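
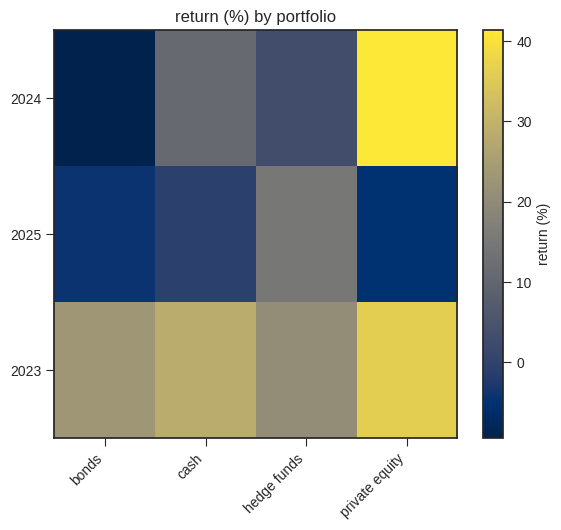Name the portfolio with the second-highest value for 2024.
cash

Top 3 for 2024: private equity ≈ 40, cash ≈ 10, hedge funds ≈ 5.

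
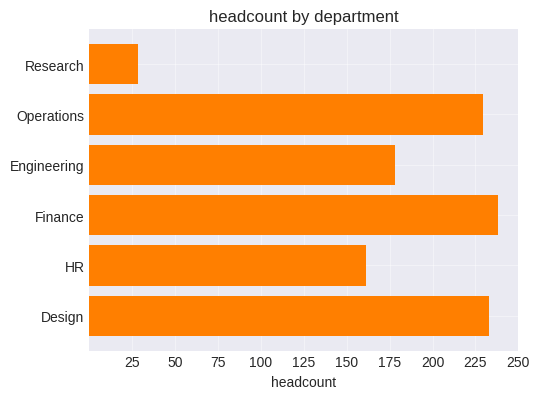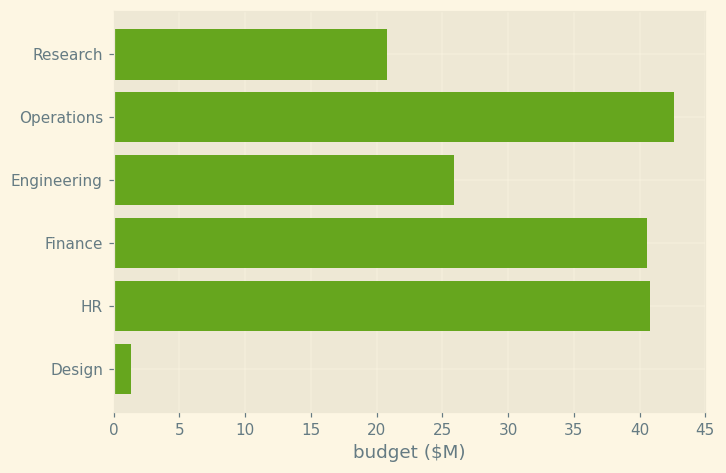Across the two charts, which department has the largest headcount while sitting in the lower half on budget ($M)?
Design

Chart 2 median budget ($M) ≈ 35; below-median departments: Research, Engineering, Design. Among those, Design has the highest headcount (≈ 225).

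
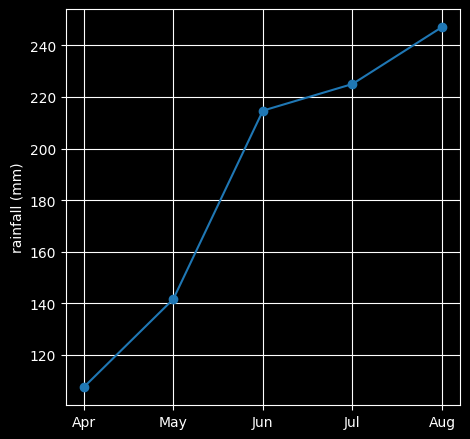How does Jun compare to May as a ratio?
Jun ≈ 220, May ≈ 140; 220/140 ≈ 1.57.

≈ 1.57×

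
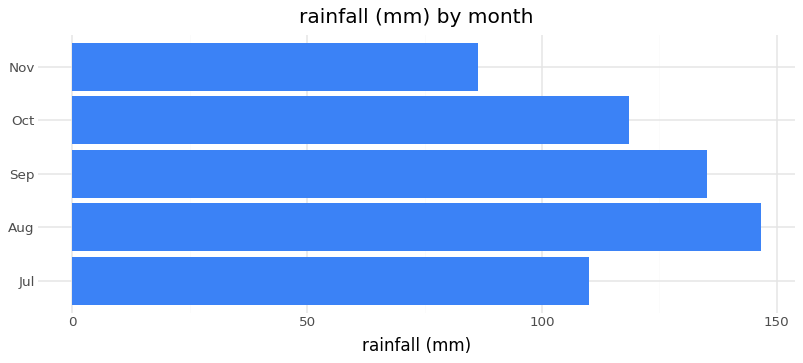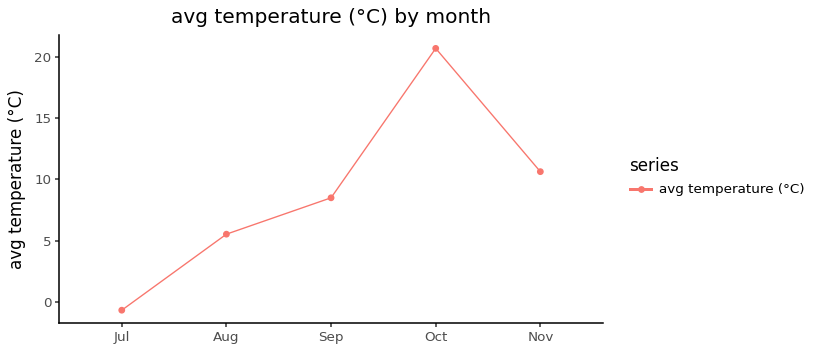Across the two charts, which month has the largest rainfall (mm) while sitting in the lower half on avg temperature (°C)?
Aug

Chart 2 median avg temperature (°C) ≈ 8; below-median months: Jul, Aug. Among those, Aug has the highest rainfall (mm) (≈ 140).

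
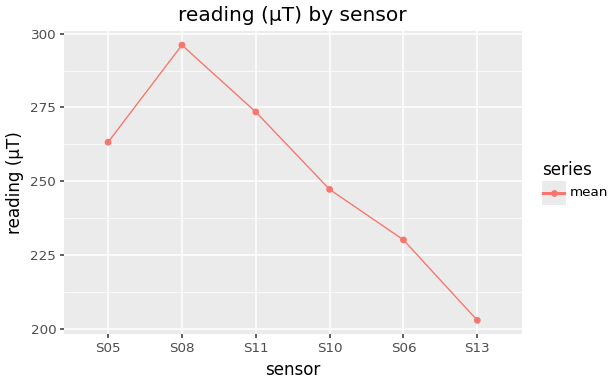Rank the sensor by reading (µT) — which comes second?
S11

Top 3: S08 ≈ 300, S11 ≈ 270, S05 ≈ 260.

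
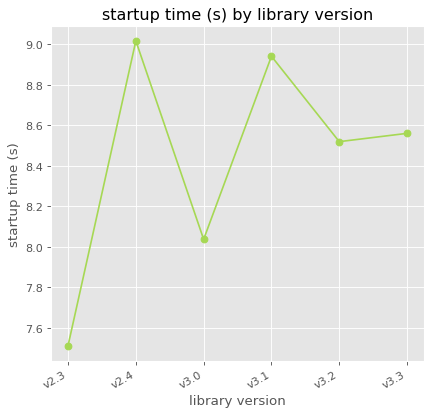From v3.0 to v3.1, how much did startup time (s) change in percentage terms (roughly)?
≈ +12.5%

v3.0 ≈ 8.0, v3.1 ≈ 9.0; (9.0 − 8.0) / 8.0 ≈ +12.5%.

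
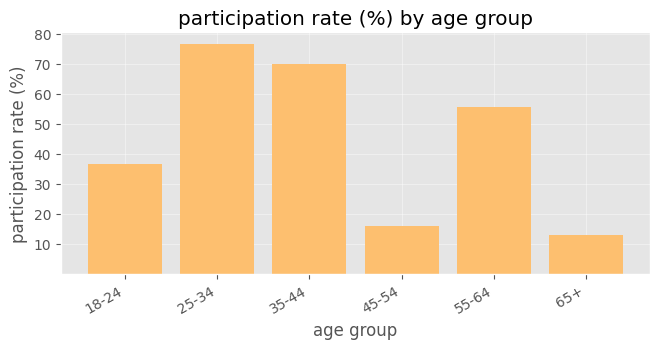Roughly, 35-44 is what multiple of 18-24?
≈ 1.75×

35-44 ≈ 70, 18-24 ≈ 40; 70/40 ≈ 1.75.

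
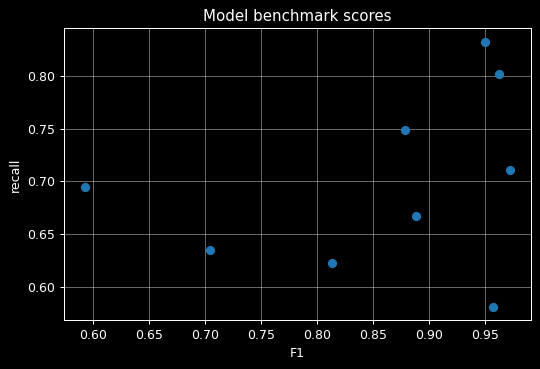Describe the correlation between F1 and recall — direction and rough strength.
positive, weak

Points are positively correlated; weak (|r| ≈ 0.3).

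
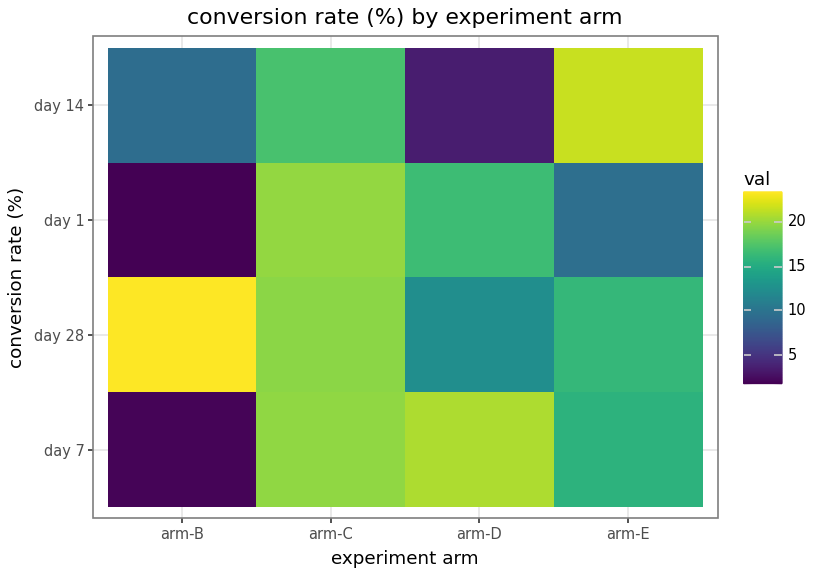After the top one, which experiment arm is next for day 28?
arm-C

Top 3 for day 28: arm-B ≈ 24, arm-C ≈ 20, arm-E ≈ 16.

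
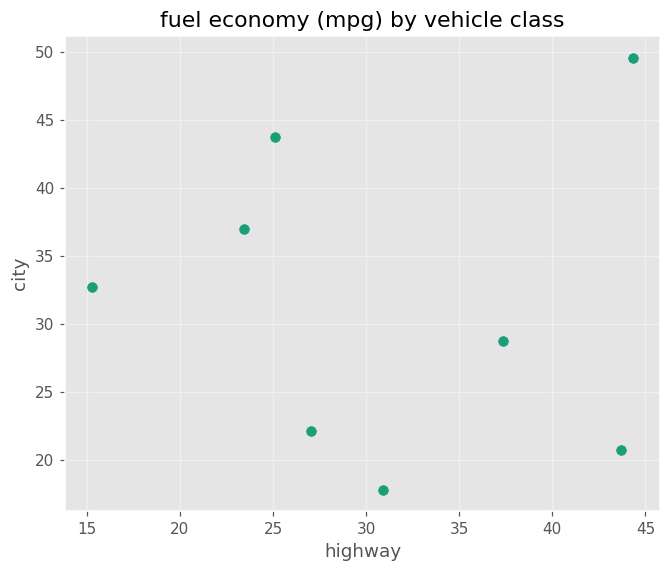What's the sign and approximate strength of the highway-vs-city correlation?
Points are roughly uncorrelated; weak (|r| ≈ 0.0).

no clear correlation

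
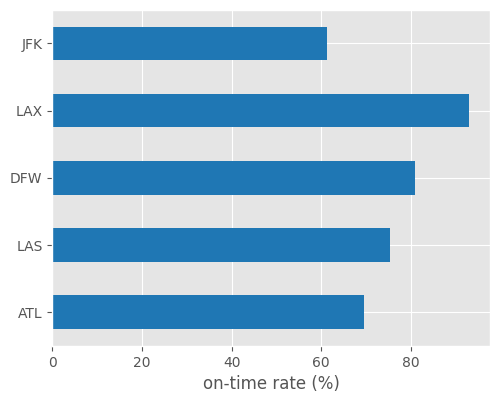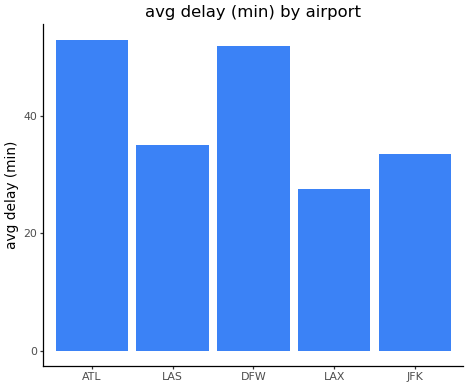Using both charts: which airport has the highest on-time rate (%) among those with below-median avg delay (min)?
Chart 2 median avg delay (min) ≈ 35; below-median airports: LAX, JFK. Among those, LAX has the highest on-time rate (%) (≈ 90).

LAX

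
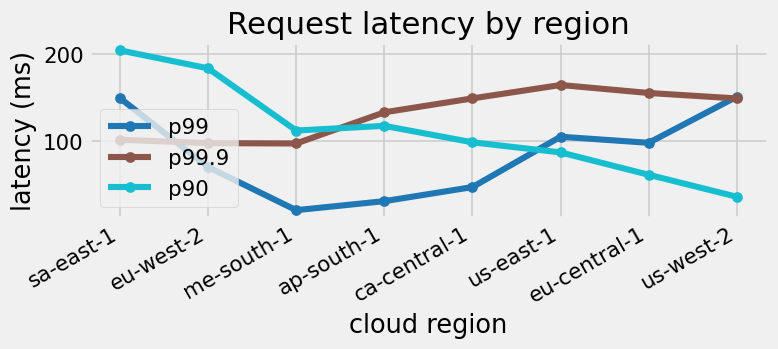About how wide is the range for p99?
≈ 140

Max us-west-2 ≈ 160, min me-south-1 ≈ 20; range ≈ 140.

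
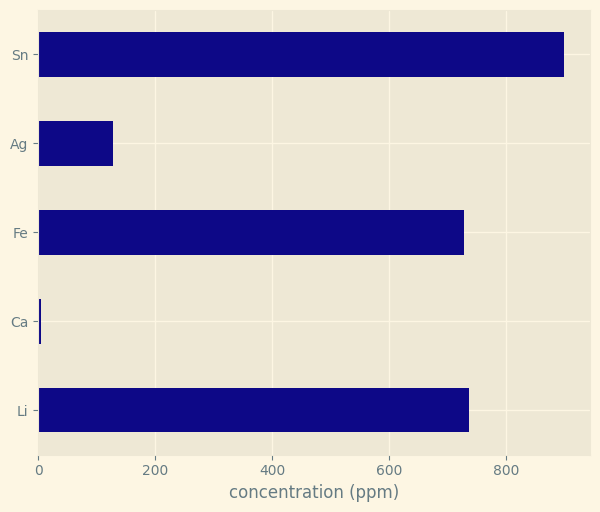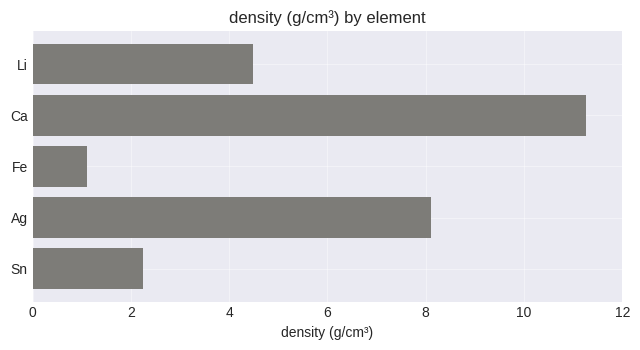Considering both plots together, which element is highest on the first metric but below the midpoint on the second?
Sn

Chart 2 median density (g/cm³) ≈ 4; below-median elements: Fe, Sn. Among those, Sn has the highest concentration (ppm) (≈ 900).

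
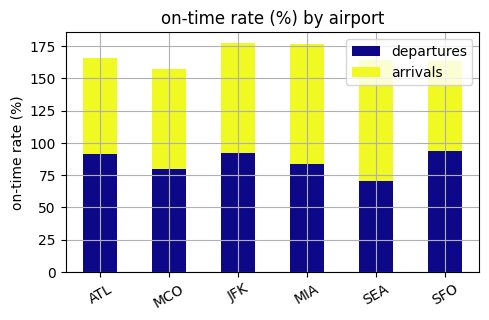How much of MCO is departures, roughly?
departures top ≈ 80, bottom ≈ 0; segment ≈ 80.

≈ 80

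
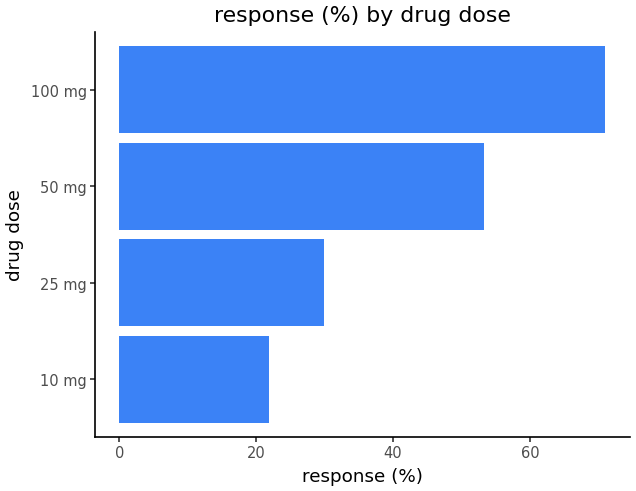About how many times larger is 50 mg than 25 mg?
50 mg ≈ 50, 25 mg ≈ 30; 50/30 ≈ 1.67.

≈ 1.67×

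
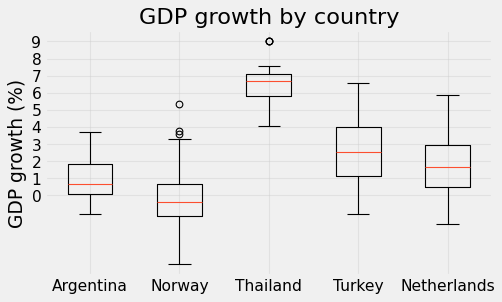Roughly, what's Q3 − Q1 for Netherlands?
≈ 2

Q3 ≈ 3, Q1 ≈ 1; IQR ≈ 2.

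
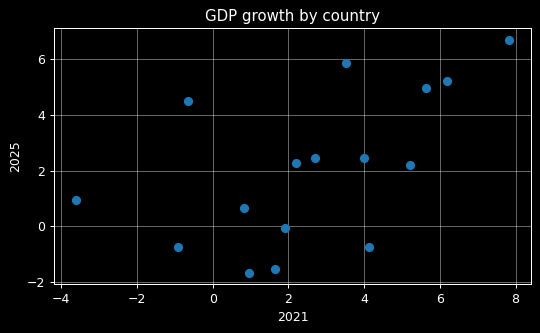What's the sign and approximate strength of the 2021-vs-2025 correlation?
positive, moderate

Points are positively correlated; moderate (|r| ≈ 0.6).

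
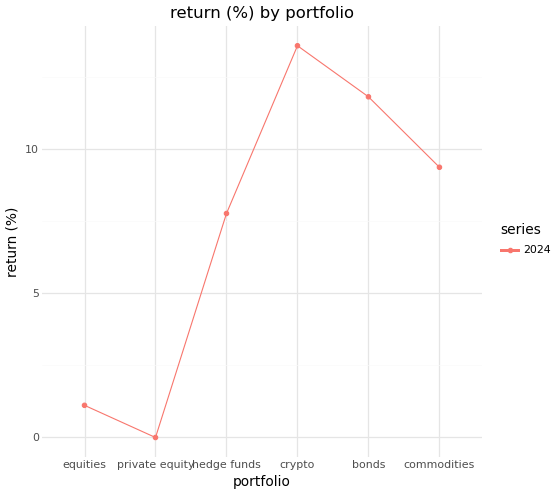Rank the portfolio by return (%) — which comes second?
bonds

Top 3: crypto ≈ 14, bonds ≈ 12, commodities ≈ 10.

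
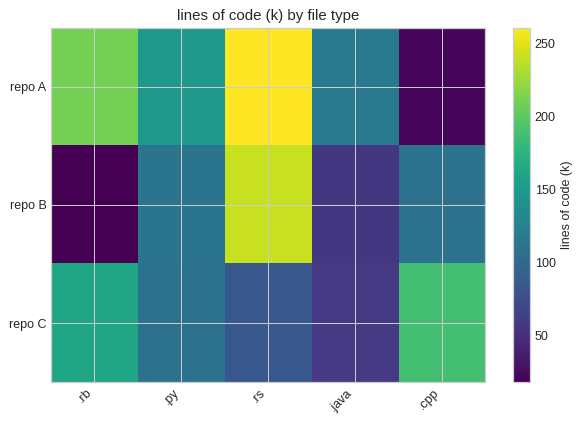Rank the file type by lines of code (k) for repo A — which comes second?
Top 3 for repo A: .rs ≈ 250, .rb ≈ 200, .py ≈ 150.

.rb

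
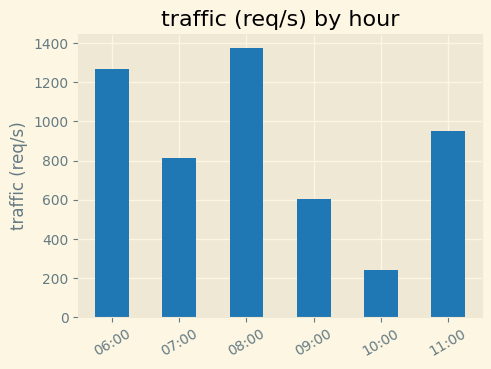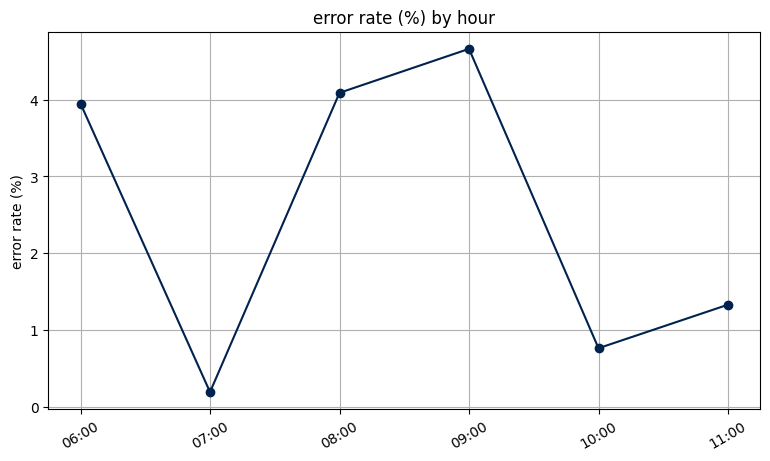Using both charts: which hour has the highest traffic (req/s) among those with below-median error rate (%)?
11:00

Chart 2 median error rate (%) ≈ 2.5; below-median hours: 07:00, 10:00, 11:00. Among those, 11:00 has the highest traffic (req/s) (≈ 1000).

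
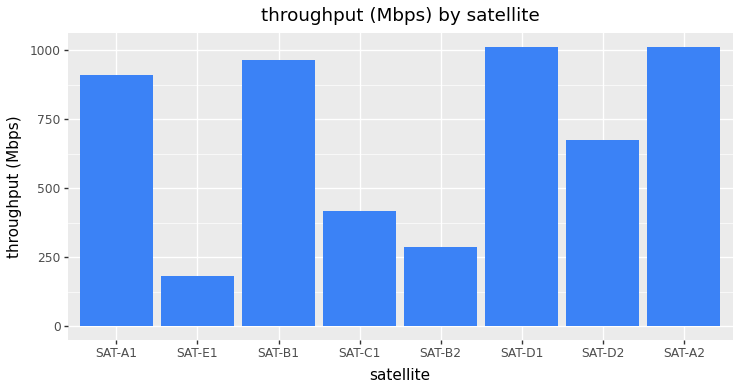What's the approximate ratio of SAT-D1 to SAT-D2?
SAT-D1 ≈ 1000, SAT-D2 ≈ 700; 1000/700 ≈ 1.43.

≈ 1.43×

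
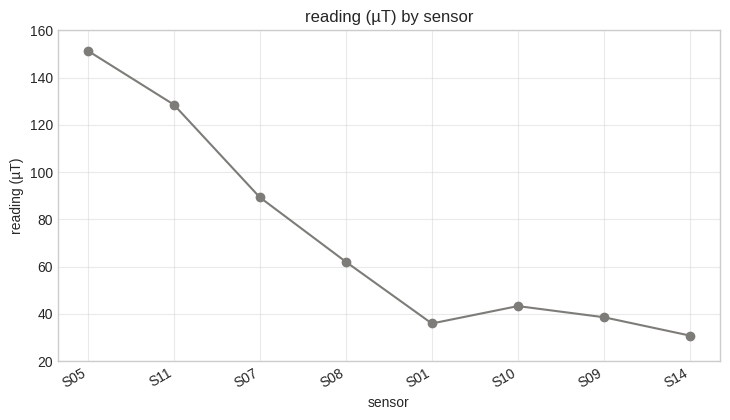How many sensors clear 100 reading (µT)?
Above 100: S05, S11.

2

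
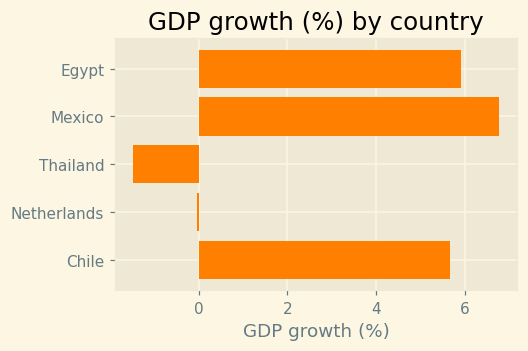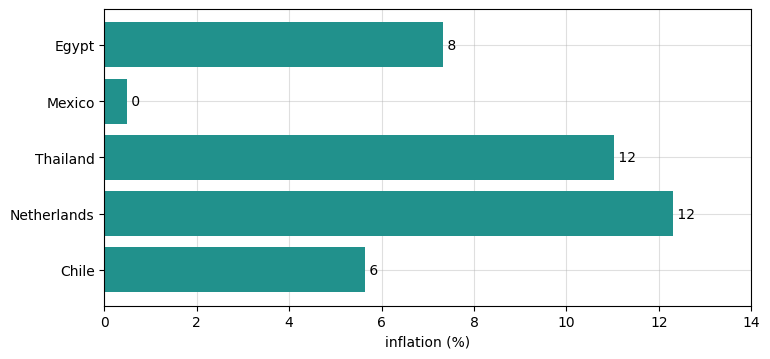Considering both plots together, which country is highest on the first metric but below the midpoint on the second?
Mexico

Chart 2 median inflation (%) ≈ 8; below-median countries: Mexico, Chile. Among those, Mexico has the highest GDP growth (%) (≈ 7).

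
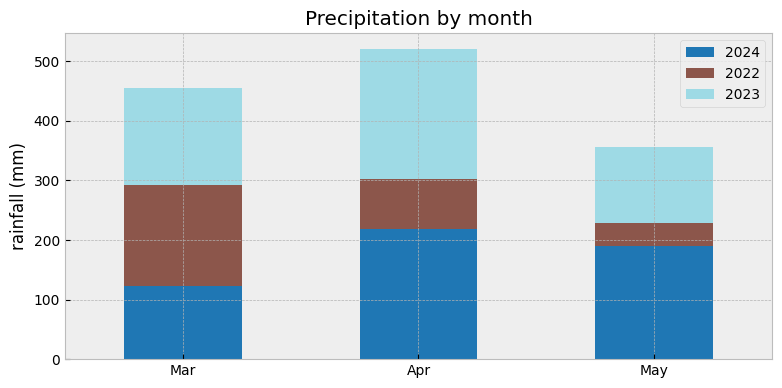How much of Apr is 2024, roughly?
2024 top ≈ 200, bottom ≈ 0; segment ≈ 200.

≈ 200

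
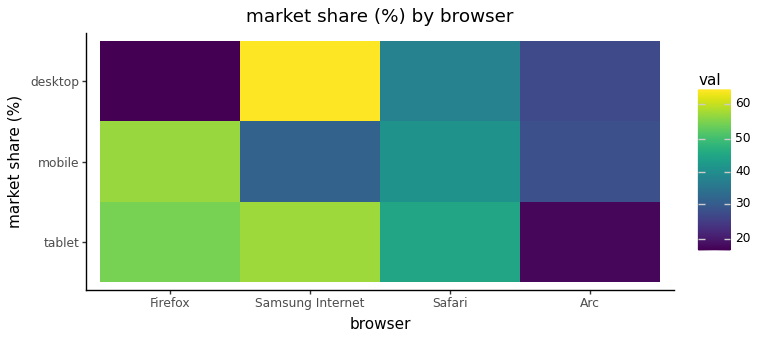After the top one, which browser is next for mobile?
Top 3 for mobile: Firefox ≈ 55, Safari ≈ 40, Samsung Internet ≈ 30.

Safari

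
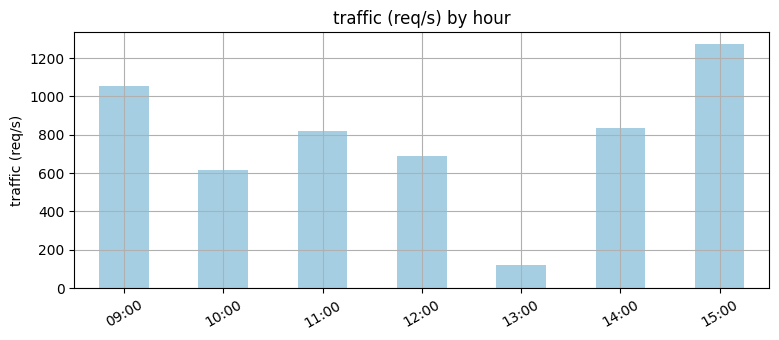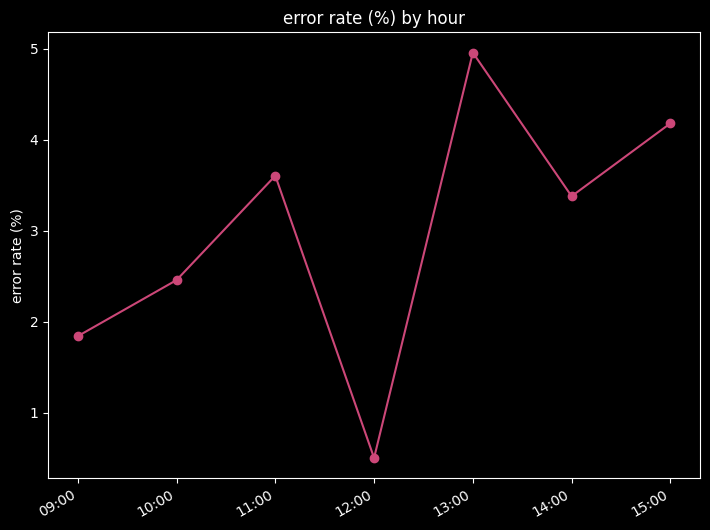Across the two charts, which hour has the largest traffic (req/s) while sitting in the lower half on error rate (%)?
Chart 2 median error rate (%) ≈ 3.5; below-median hours: 09:00, 10:00, 12:00. Among those, 09:00 has the highest traffic (req/s) (≈ 1000).

09:00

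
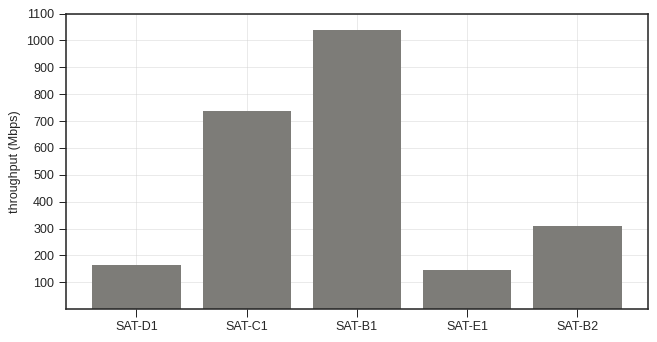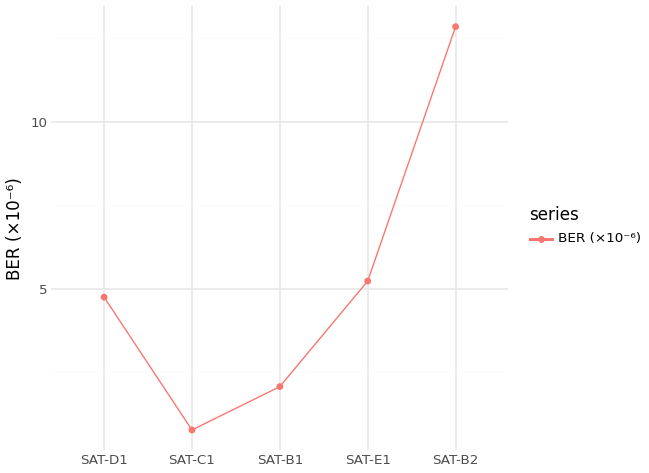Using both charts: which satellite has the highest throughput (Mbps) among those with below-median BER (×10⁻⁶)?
SAT-B1

Chart 2 median BER (×10⁻⁶) ≈ 4; below-median satellites: SAT-C1, SAT-B1. Among those, SAT-B1 has the highest throughput (Mbps) (≈ 1000).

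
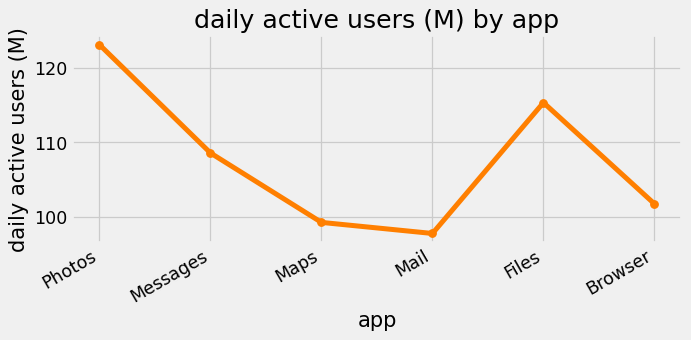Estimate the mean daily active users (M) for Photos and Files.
(125 + 115) / 2 ≈ 120.

≈ 120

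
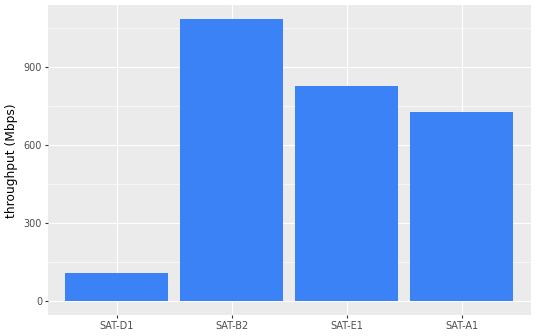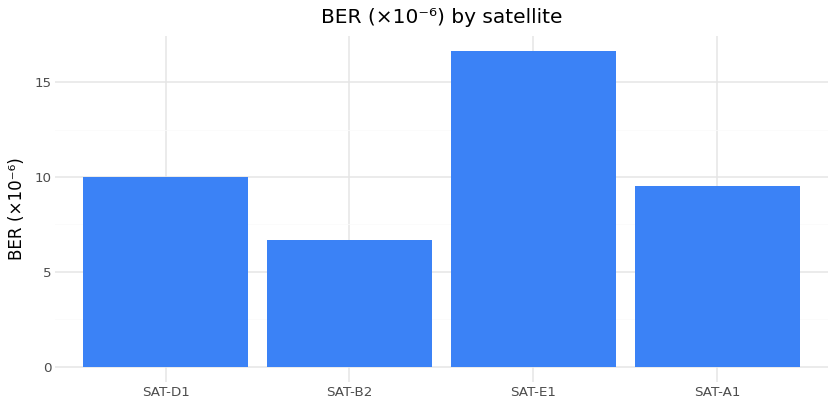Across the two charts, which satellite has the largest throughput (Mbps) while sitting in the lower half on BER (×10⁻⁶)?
Chart 2 median BER (×10⁻⁶) ≈ 10; below-median satellites: SAT-B2, SAT-A1. Among those, SAT-B2 has the highest throughput (Mbps) (≈ 1100).

SAT-B2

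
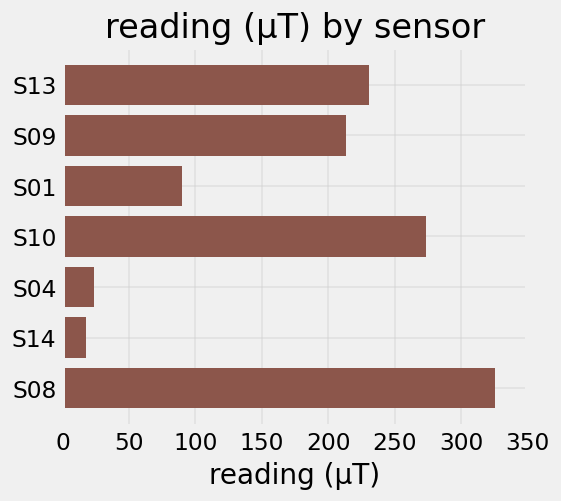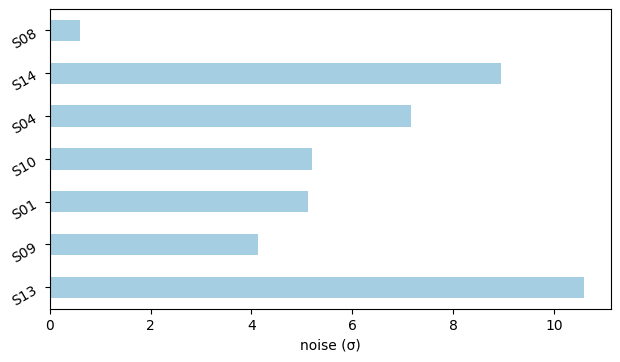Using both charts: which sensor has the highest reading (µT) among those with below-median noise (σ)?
S08

Chart 2 median noise (σ) ≈ 5; below-median sensors: S09, S01, S08. Among those, S08 has the highest reading (µT) (≈ 350).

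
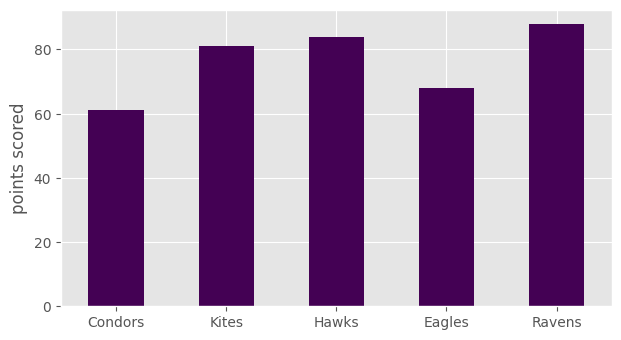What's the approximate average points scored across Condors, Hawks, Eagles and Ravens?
≈ 75

(60 + 80 + 70 + 90) / 4 ≈ 75.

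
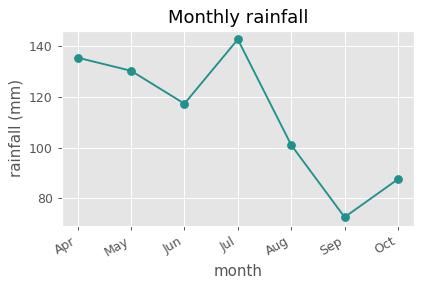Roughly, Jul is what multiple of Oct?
≈ 1.56×

Jul ≈ 140, Oct ≈ 90; 140/90 ≈ 1.56.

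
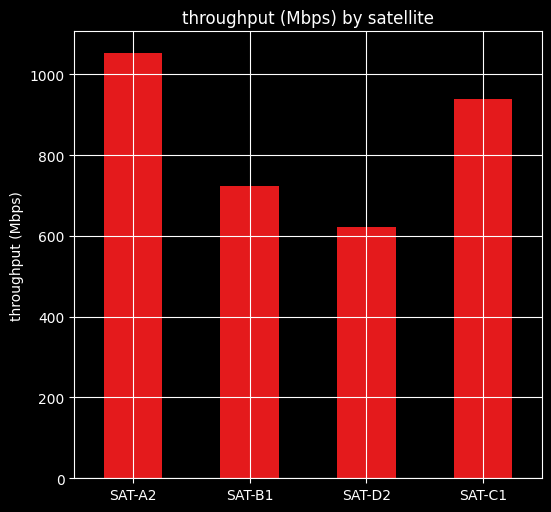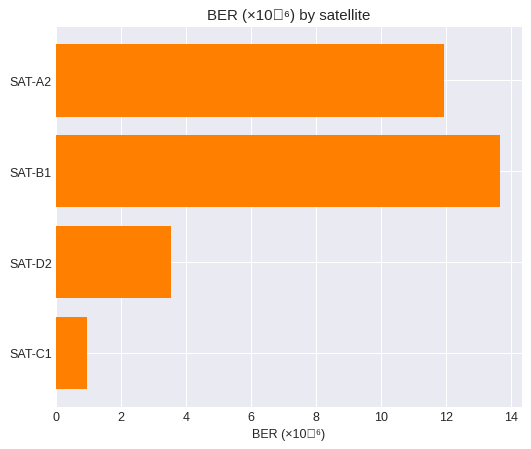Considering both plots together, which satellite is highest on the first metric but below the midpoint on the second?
Chart 2 median BER (×10⁻⁶) ≈ 8; below-median satellites: SAT-D2, SAT-C1. Among those, SAT-C1 has the highest throughput (Mbps) (≈ 900).

SAT-C1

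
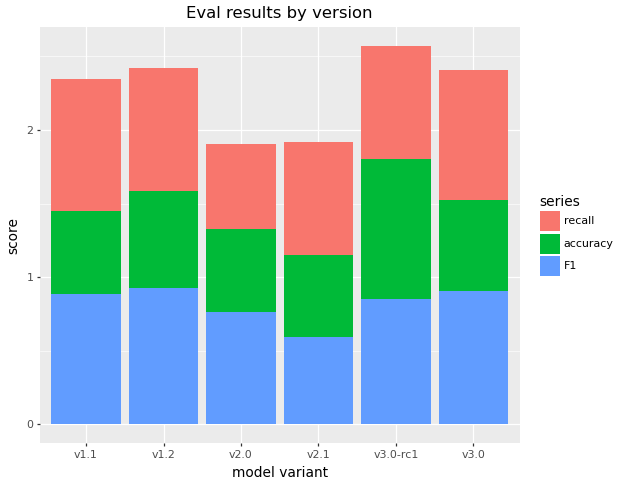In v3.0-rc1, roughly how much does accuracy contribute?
accuracy top ≈ 2.0, bottom ≈ 1.0; segment ≈ 1.0.

≈ 1.0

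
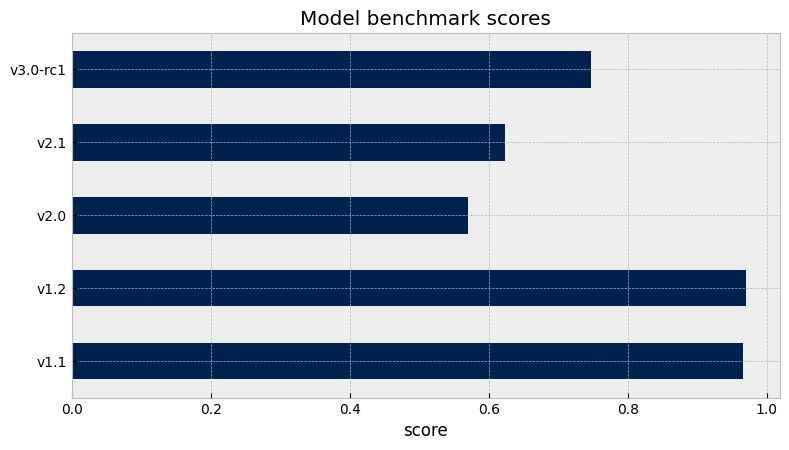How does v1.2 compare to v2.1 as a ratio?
≈ 1.67×

v1.2 ≈ 1.0, v2.1 ≈ 0.6; 1.0/0.6 ≈ 1.67.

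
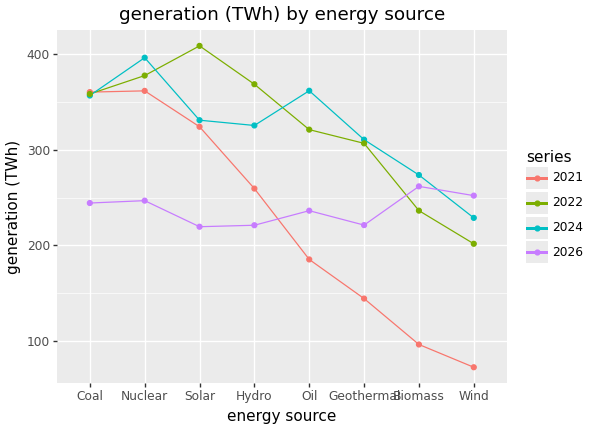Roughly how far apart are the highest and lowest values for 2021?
≈ 300

Max Nuclear ≈ 350, min Wind ≈ 50; range ≈ 300.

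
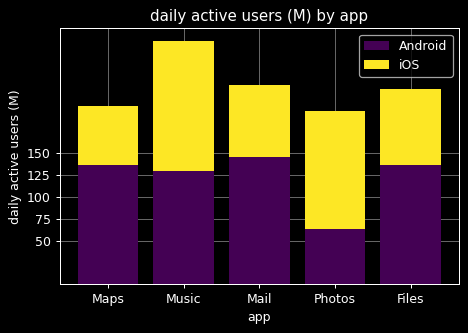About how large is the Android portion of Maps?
Android top ≈ 125, bottom ≈ 0; segment ≈ 125.

≈ 125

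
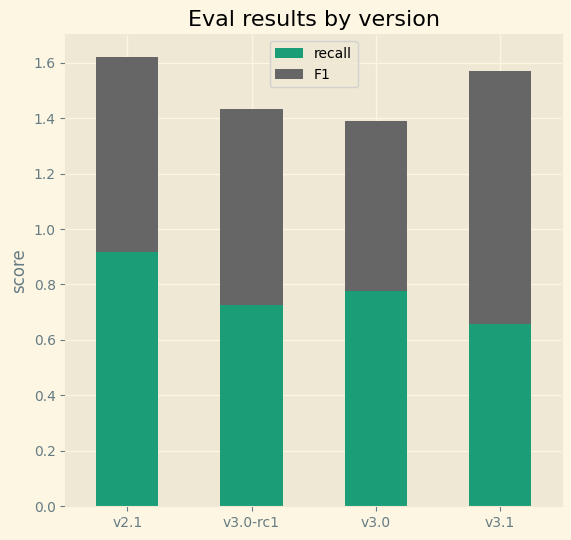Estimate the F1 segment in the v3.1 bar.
≈ 1.0

F1 top ≈ 1.6, bottom ≈ 0.6; segment ≈ 1.0.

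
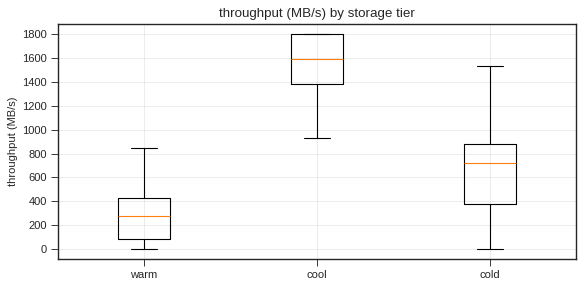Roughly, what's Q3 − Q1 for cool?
≈ 400

Q3 ≈ 1800, Q1 ≈ 1400; IQR ≈ 400.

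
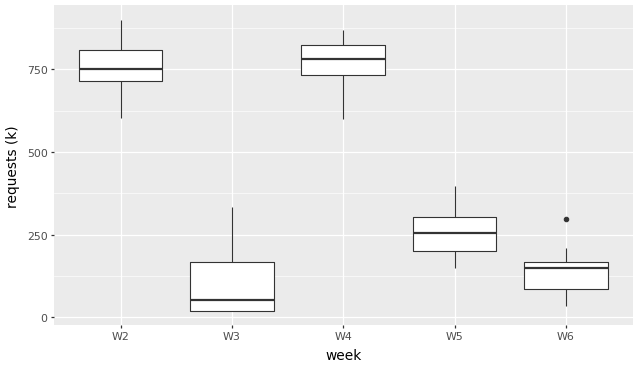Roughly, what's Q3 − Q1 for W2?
Q3 ≈ 800, Q1 ≈ 700; IQR ≈ 100.

≈ 100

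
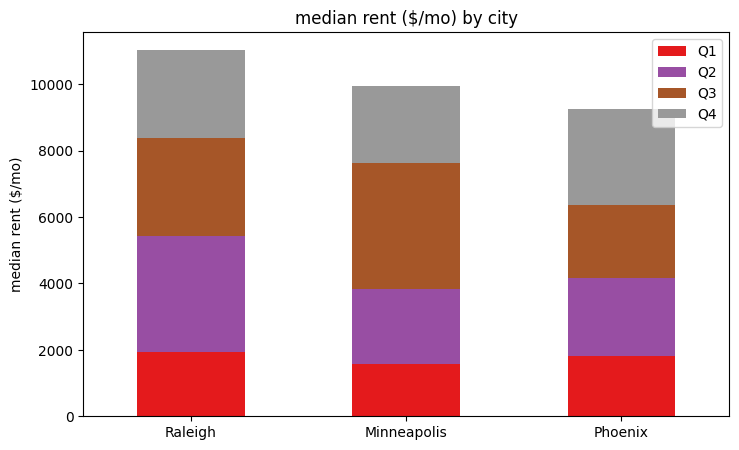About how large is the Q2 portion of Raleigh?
Q2 top ≈ 5000, bottom ≈ 2000; segment ≈ 3000.

≈ 3000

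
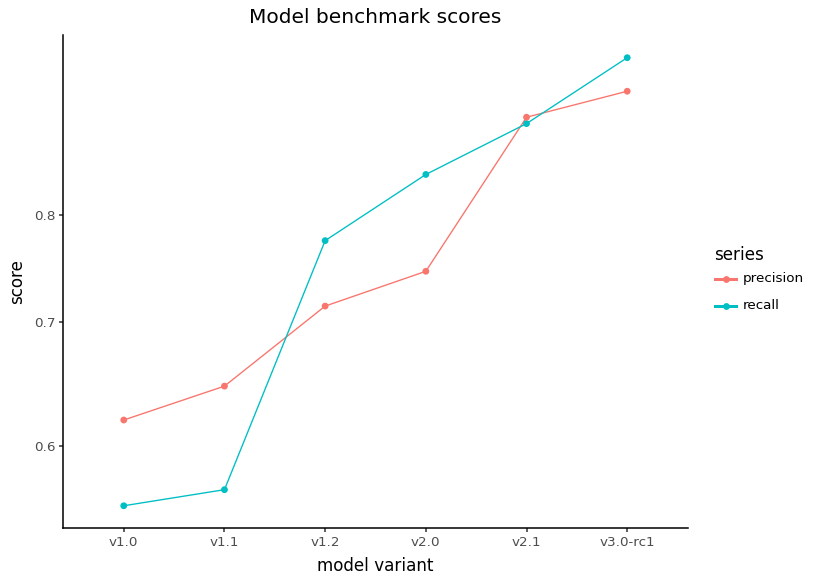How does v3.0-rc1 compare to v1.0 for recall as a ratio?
≈ 1.73×

v3.0-rc1 ≈ 0.95, v1.0 ≈ 0.55; 0.95/0.55 ≈ 1.73.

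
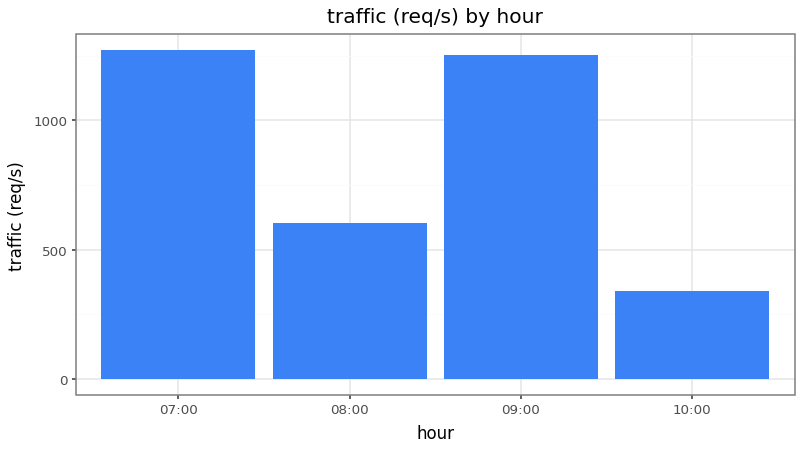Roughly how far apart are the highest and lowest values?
≈ 800

Max 07:00 ≈ 1200, min 10:00 ≈ 400; range ≈ 800.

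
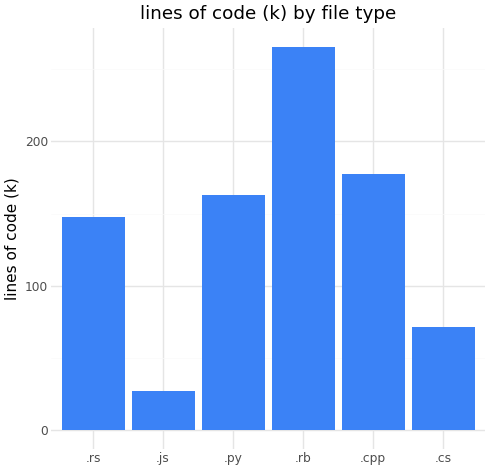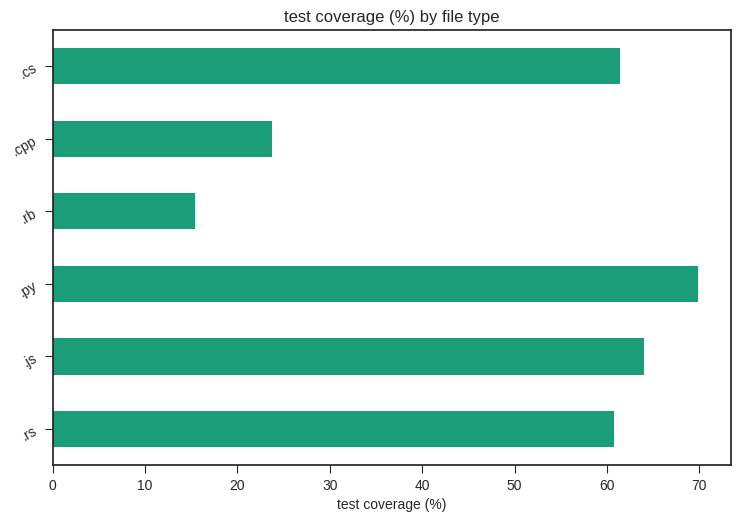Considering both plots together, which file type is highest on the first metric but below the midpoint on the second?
.rb

Chart 2 median test coverage (%) ≈ 60; below-median file types: .rs, .rb, .cpp. Among those, .rb has the highest lines of code (k) (≈ 275).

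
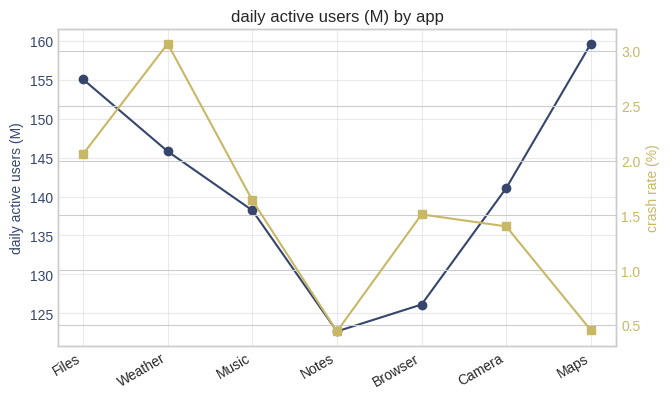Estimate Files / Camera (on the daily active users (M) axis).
≈ 1.11×

Files ≈ 155, Camera ≈ 140; 155/140 ≈ 1.11.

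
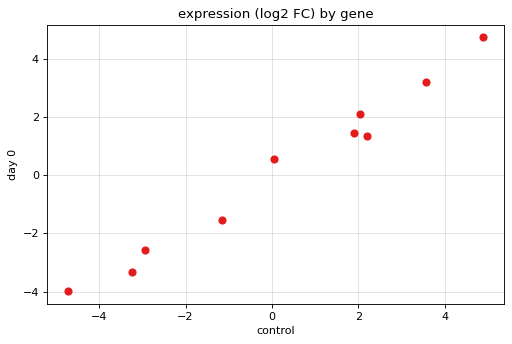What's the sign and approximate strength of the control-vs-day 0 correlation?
Points are positively correlated; strong (|r| ≈ 1.0).

positive, strong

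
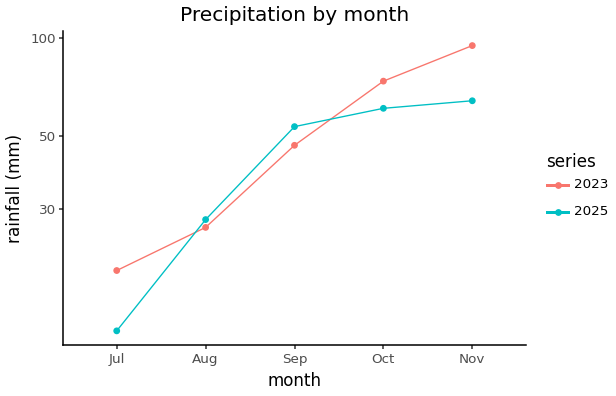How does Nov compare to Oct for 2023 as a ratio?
≈ 1.29×

Nov ≈ 90, Oct ≈ 70; 90/70 ≈ 1.29.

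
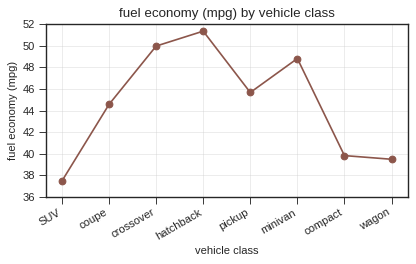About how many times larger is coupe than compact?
coupe ≈ 44, compact ≈ 40; 44/40 ≈ 1.1.

≈ 1.1×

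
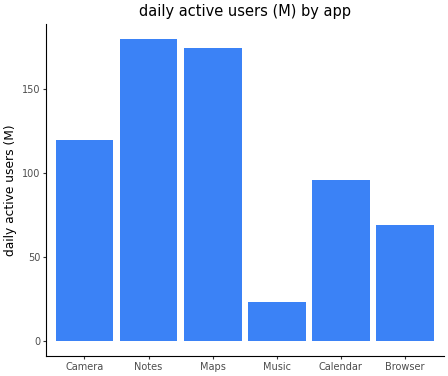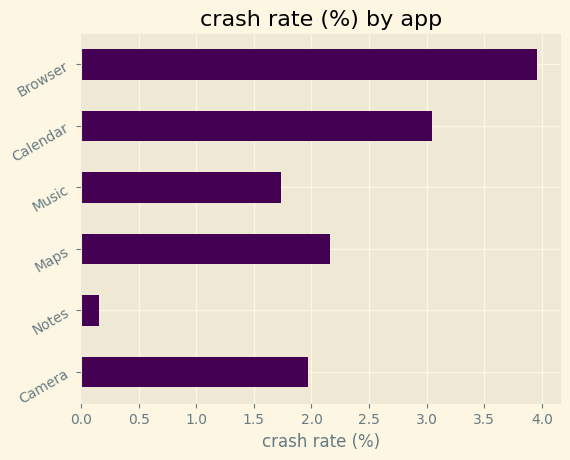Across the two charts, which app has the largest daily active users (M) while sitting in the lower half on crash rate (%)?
Chart 2 median crash rate (%) ≈ 2; below-median apps: Camera, Notes, Music. Among those, Notes has the highest daily active users (M) (≈ 180).

Notes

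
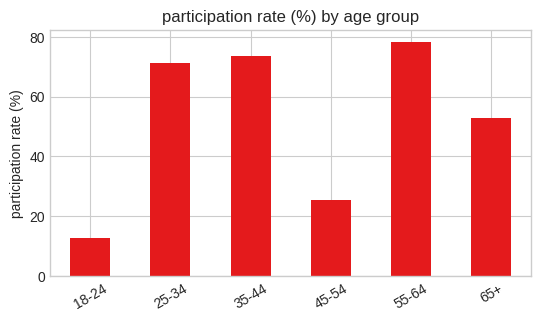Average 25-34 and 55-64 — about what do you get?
(70 + 80) / 2 ≈ 75.

≈ 75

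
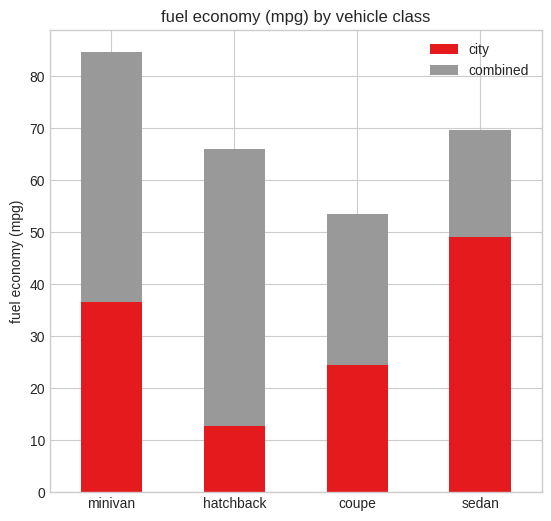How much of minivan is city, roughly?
city top ≈ 40, bottom ≈ 0; segment ≈ 40.

≈ 40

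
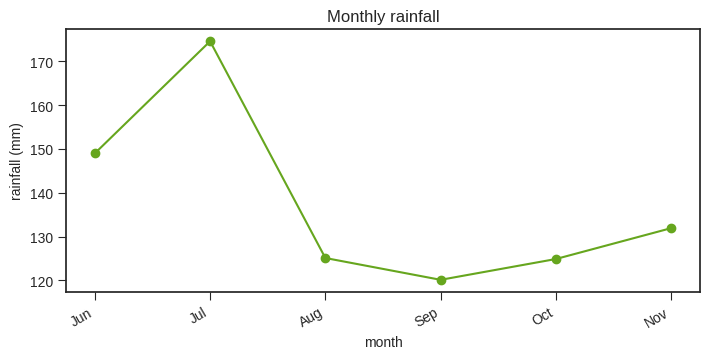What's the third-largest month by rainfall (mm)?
Top 4: Jul ≈ 175, Jun ≈ 150, Nov ≈ 130, Aug ≈ 125.

Nov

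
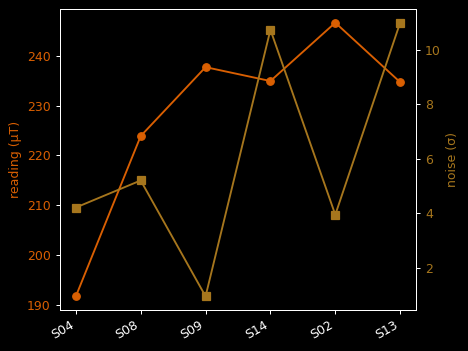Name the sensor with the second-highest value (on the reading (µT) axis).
S09

Top 3 (on the reading (µT) axis): S02 ≈ 245, S09 ≈ 240, S14 ≈ 235.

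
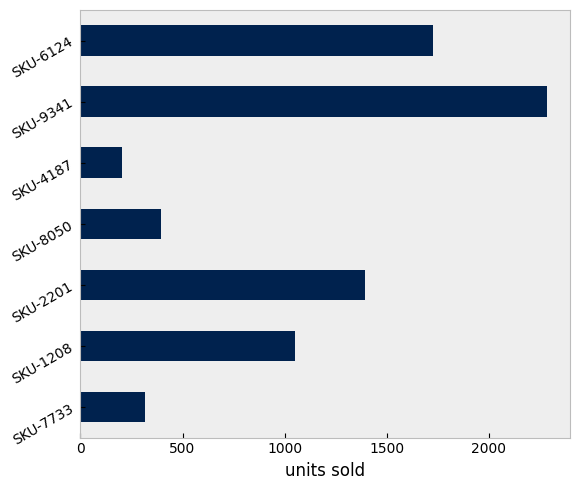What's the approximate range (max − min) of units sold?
≈ 2000

Max SKU-9341 ≈ 2200, min SKU-4187 ≈ 200; range ≈ 2000.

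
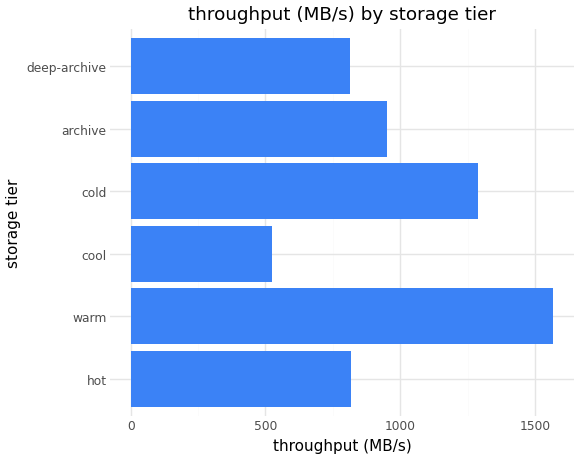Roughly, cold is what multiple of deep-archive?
≈ 1.5×

cold ≈ 1200, deep-archive ≈ 800; 1200/800 ≈ 1.5.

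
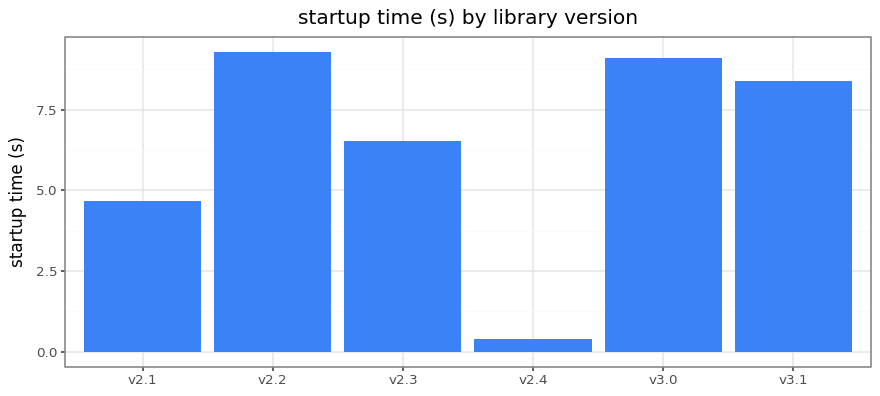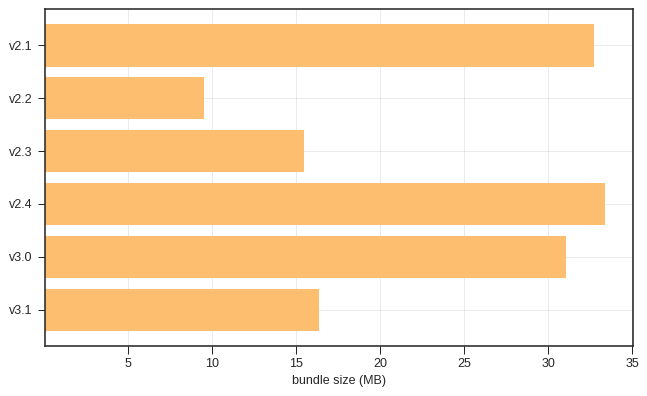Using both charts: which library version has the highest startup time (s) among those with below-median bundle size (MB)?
v2.2

Chart 2 median bundle size (MB) ≈ 25; below-median library versions: v2.2, v2.3, v3.1. Among those, v2.2 has the highest startup time (s) (≈ 9).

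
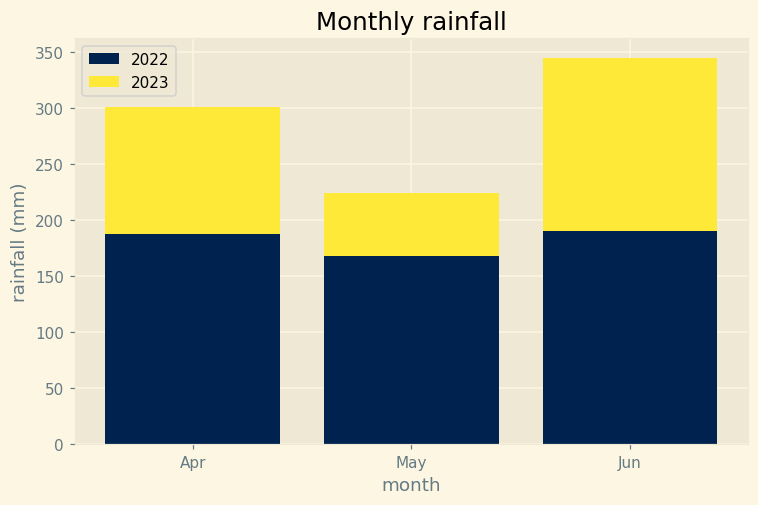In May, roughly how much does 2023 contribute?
≈ 50

2023 top ≈ 200, bottom ≈ 150; segment ≈ 50.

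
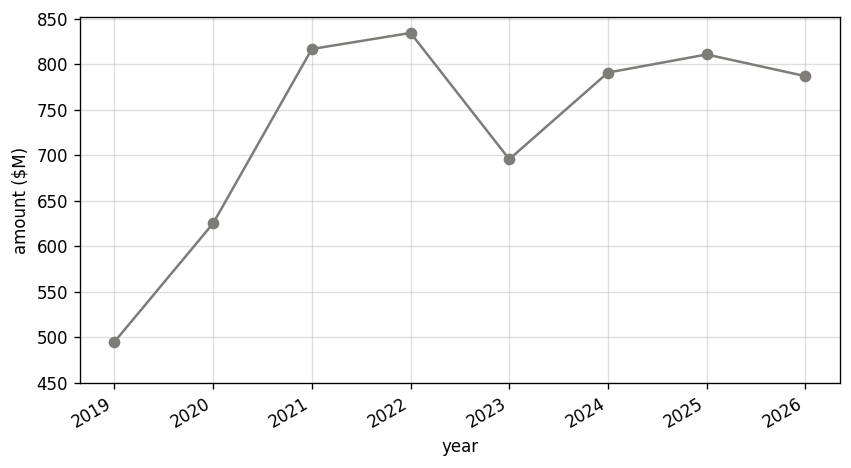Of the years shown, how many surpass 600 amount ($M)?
Above 600: 2020, 2021, 2022, 2023, 2024, 2025, 2026.

7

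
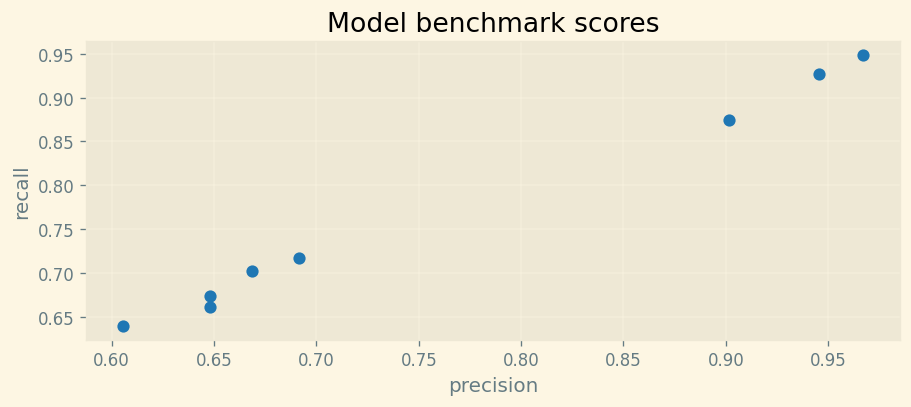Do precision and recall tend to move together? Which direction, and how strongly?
positive, strong

Points are positively correlated; strong (|r| ≈ 1.0).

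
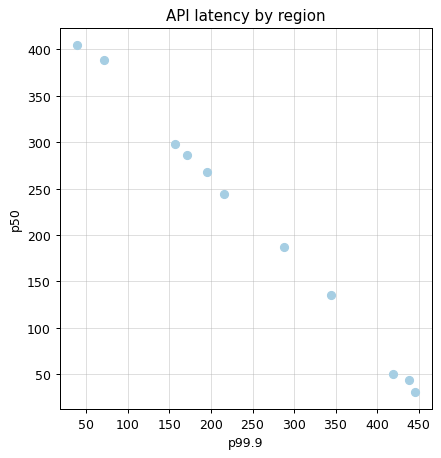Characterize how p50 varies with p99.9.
negative, strong

Points are negatively correlated; strong (|r| ≈ 1.0).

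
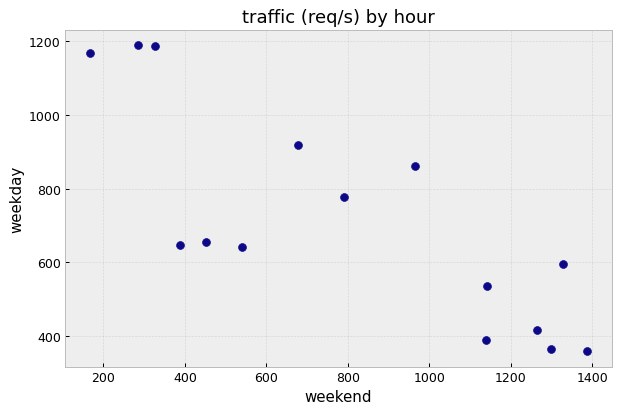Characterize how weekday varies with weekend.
negative, strong

Points are negatively correlated; strong (|r| ≈ 0.8).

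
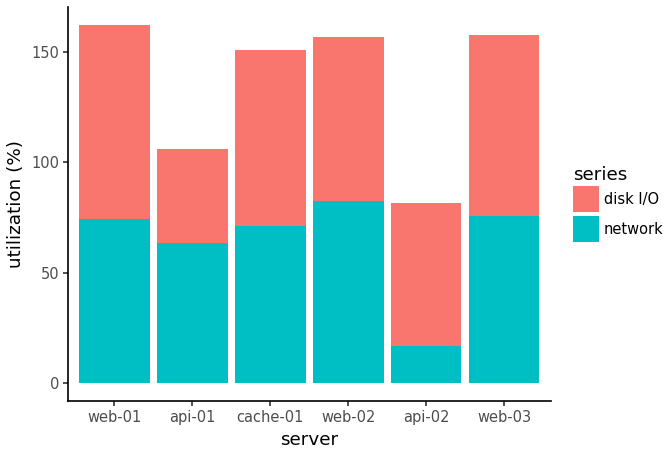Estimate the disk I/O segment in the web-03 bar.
disk I/O top ≈ 160, bottom ≈ 80; segment ≈ 80.

≈ 80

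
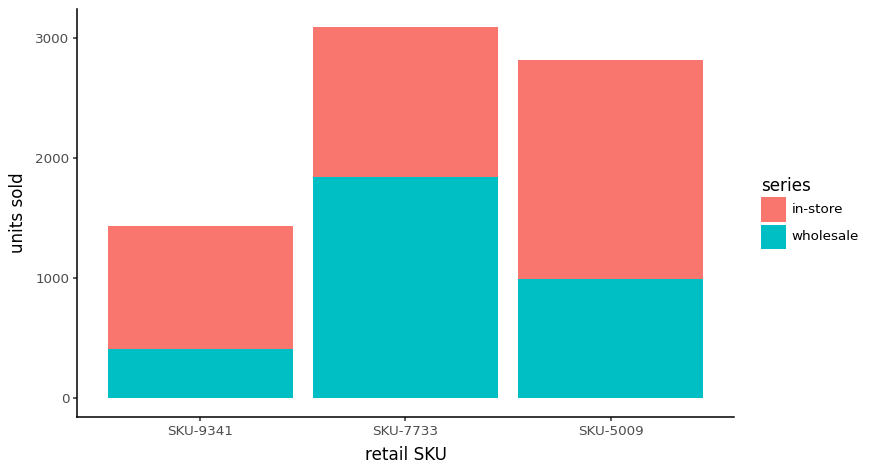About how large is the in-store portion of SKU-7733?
in-store top ≈ 3000, bottom ≈ 2000; segment ≈ 1000.

≈ 1000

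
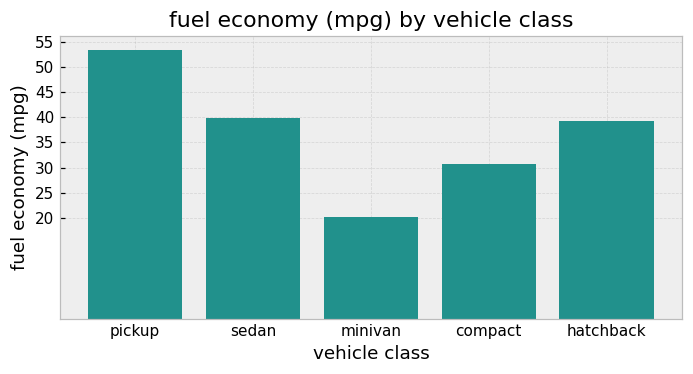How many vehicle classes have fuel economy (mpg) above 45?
1

Above 45: pickup.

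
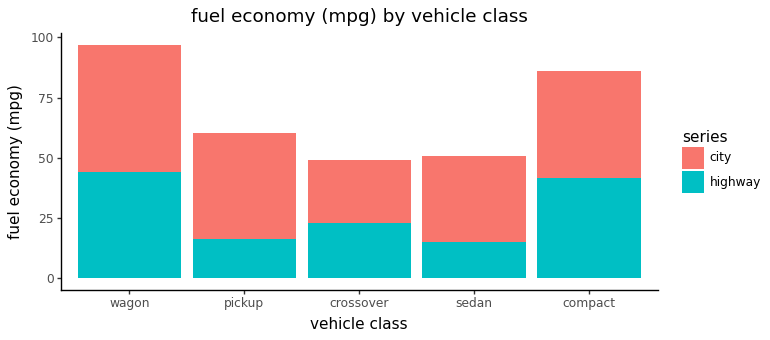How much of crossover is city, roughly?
city top ≈ 50, bottom ≈ 20; segment ≈ 30.

≈ 30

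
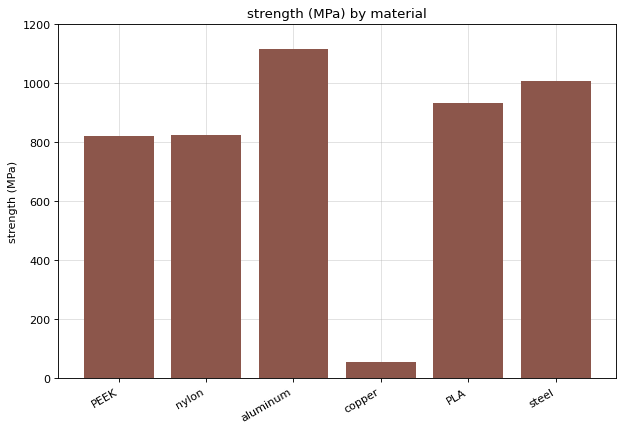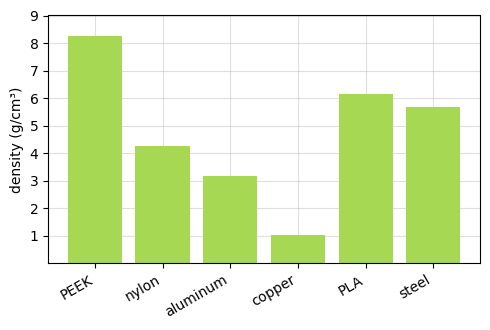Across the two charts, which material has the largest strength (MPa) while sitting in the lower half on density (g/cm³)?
aluminum

Chart 2 median density (g/cm³) ≈ 5; below-median materials: nylon, aluminum, copper. Among those, aluminum has the highest strength (MPa) (≈ 1200).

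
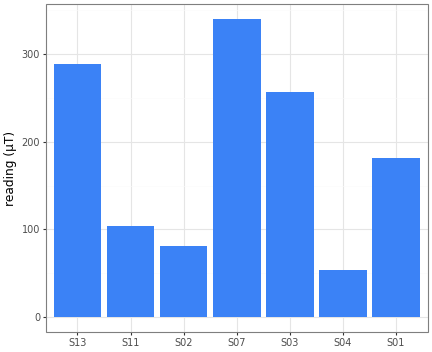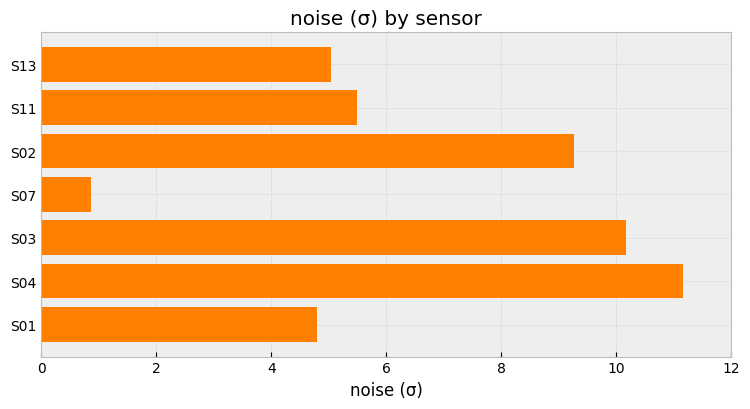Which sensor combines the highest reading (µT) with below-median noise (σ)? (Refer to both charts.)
Chart 2 median noise (σ) ≈ 6; below-median sensors: S13, S07, S01. Among those, S07 has the highest reading (µT) (≈ 350).

S07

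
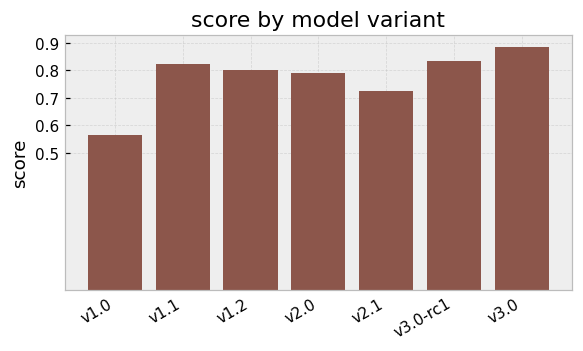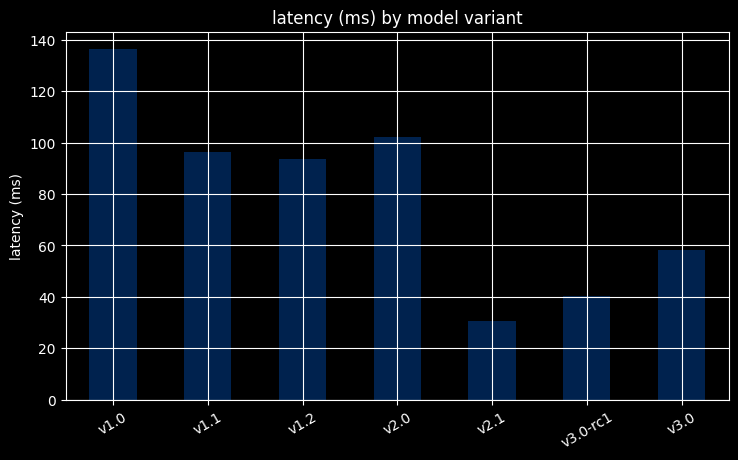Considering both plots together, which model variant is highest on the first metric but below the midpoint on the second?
Chart 2 median latency (ms) ≈ 100; below-median model variants: v2.1, v3.0-rc1, v3.0. Among those, v3.0 has the highest score (≈ 0.9).

v3.0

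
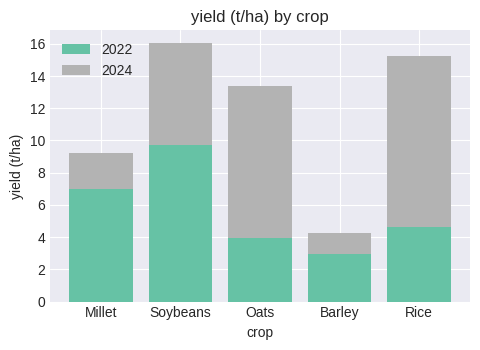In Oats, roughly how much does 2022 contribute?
2022 top ≈ 4, bottom ≈ 0; segment ≈ 4.

≈ 4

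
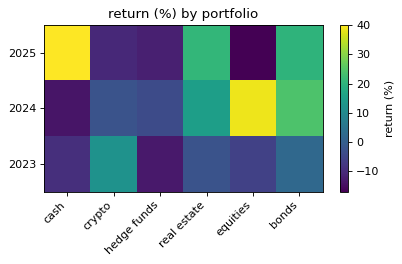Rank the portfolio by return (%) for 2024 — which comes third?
real estate

Top 4 for 2024: equities ≈ 40, bonds ≈ 25, real estate ≈ 15, crypto ≈ -5.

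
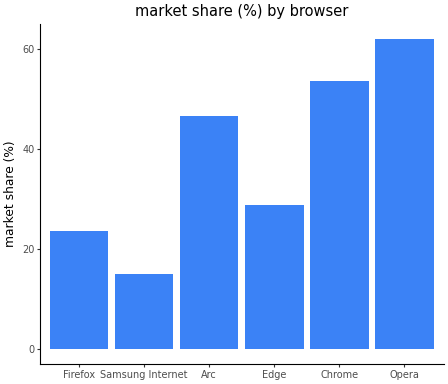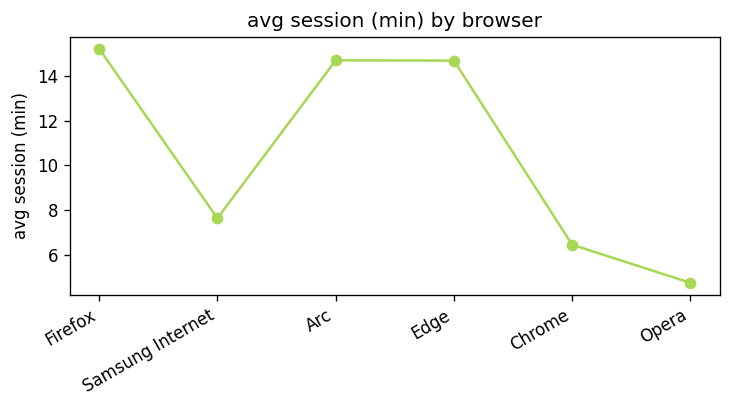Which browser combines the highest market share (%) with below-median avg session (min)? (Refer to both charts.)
Chart 2 median avg session (min) ≈ 12; below-median browsers: Samsung Internet, Chrome, Opera. Among those, Opera has the highest market share (%) (≈ 60).

Opera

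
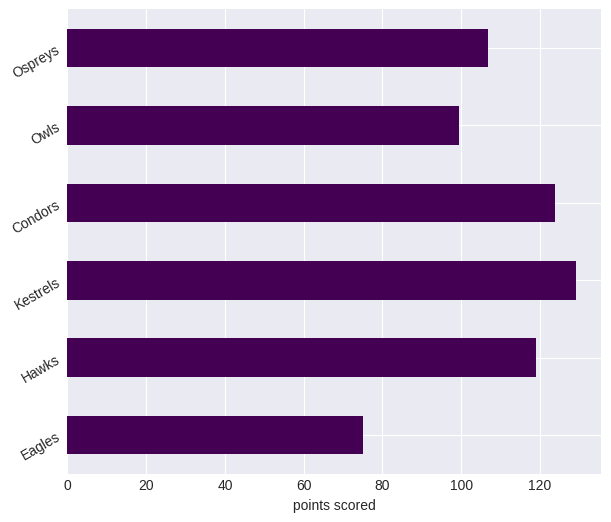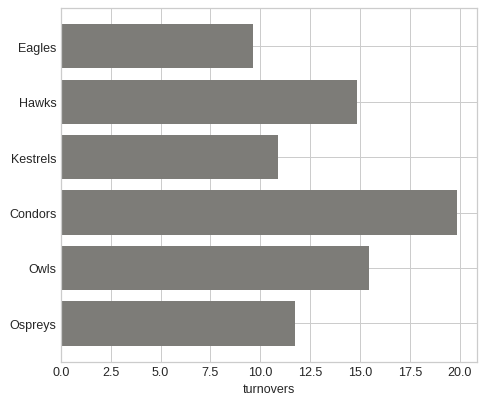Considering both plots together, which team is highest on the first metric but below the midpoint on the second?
Chart 2 median turnovers ≈ 14; below-median teams: Eagles, Kestrels, Ospreys. Among those, Kestrels has the highest points scored (≈ 120).

Kestrels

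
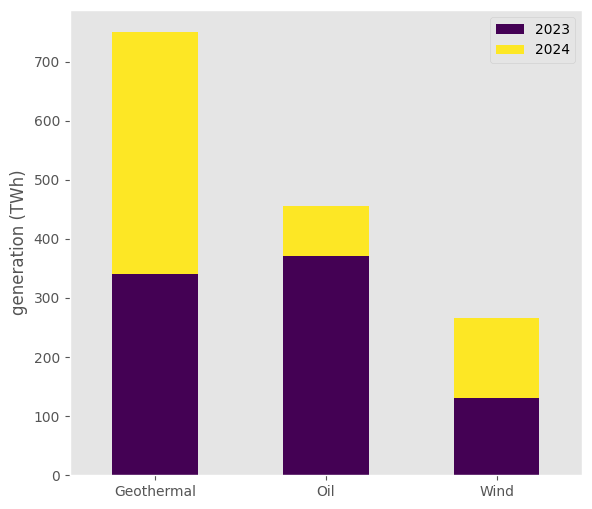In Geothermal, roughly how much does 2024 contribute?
≈ 400

2024 top ≈ 700, bottom ≈ 300; segment ≈ 400.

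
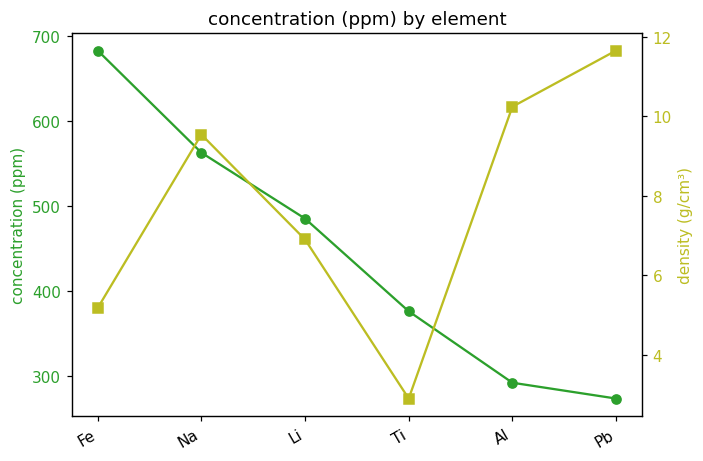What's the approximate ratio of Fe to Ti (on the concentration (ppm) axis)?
≈ 1.75×

Fe ≈ 700, Ti ≈ 400; 700/400 ≈ 1.75.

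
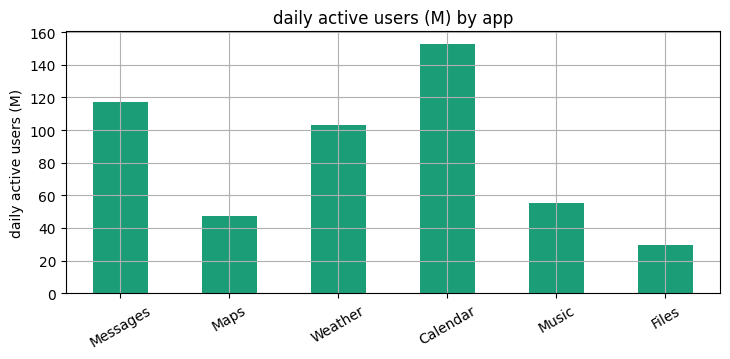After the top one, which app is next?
Top 3: Calendar ≈ 160, Messages ≈ 120, Weather ≈ 100.

Messages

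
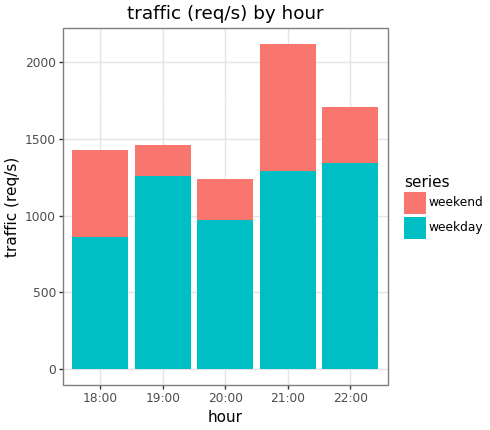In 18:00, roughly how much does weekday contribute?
weekday top ≈ 800, bottom ≈ 0; segment ≈ 800.

≈ 800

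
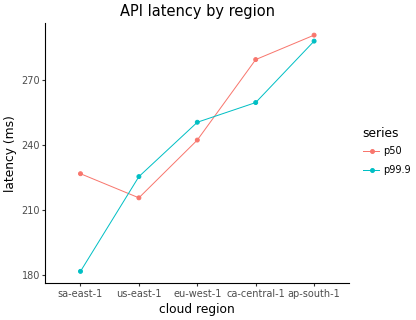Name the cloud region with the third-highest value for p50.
eu-west-1

Top 4 for p50: ap-south-1 ≈ 290, ca-central-1 ≈ 280, eu-west-1 ≈ 240, sa-east-1 ≈ 230.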